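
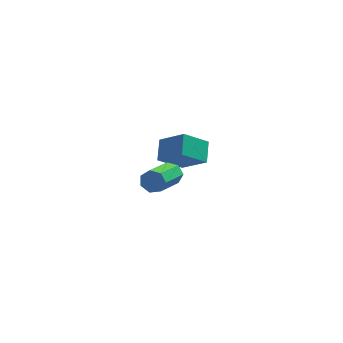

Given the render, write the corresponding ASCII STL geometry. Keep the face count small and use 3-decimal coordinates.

solid 
facet normal 0.305 0.896 -0.324
outer loop
vertex -2.273 -1.178 1.564
vertex -2.644 -1.243 1.034
vertex -2.8 -0.982 1.609
endloop
endfacet
facet normal 0.184 0.279 0.943
outer loop
vertex -2.273 -1.178 1.564
vertex -2.8 -0.982 1.609
vertex -2.905 -3.031 2.235
endloop
endfacet
facet normal 0.184 0.279 0.943
outer loop
vertex -2.905 -3.031 2.235
vertex -2.8 -0.982 1.609
vertex -3.432 -2.835 2.28
endloop
endfacet
facet normal -0.305 -0.895 0.326
outer loop
vertex -2.905 -3.031 2.235
vertex -3.432 -2.835 2.28
vertex -3.276 -3.097 1.706
endloop
endfacet
facet normal 0.305 0.896 -0.324
outer loop
vertex -2.8 -0.982 1.609
vertex -2.644 -1.243 1.034
vertex -3.209 -0.983 1.221
endloop
endfacet
facet normal -0.617 0.445 0.649
outer loop
vertex -2.8 -0.982 1.609
vertex -3.209 -0.983 1.221
vertex -3.432 -2.835 2.28
endloop
endfacet
facet normal -0.616 0.446 0.650
outer loop
vertex -3.432 -2.835 2.28
vertex -3.209 -0.983 1.221
vertex -3.841 -2.836 1.893
endloop
endfacet
facet normal -0.306 -0.895 0.325
outer loop
vertex -3.432 -2.835 2.28
vertex -3.841 -2.836 1.893
vertex -3.276 -3.097 1.706
endloop
endfacet
facet normal 0.305 0.895 -0.325
outer loop
vertex -3.209 -0.983 1.221
vertex -2.644 -1.243 1.034
vertex -3.193 -1.18 0.693
endloop
endfacet
facet normal -0.952 0.277 -0.132
outer loop
vertex -3.209 -0.983 1.221
vertex -3.193 -1.18 0.693
vertex -3.841 -2.836 1.893
endloop
endfacet
facet normal -0.952 0.278 -0.130
outer loop
vertex -3.841 -2.836 1.893
vertex -3.193 -1.18 0.693
vertex -3.826 -3.033 1.364
endloop
endfacet
facet normal -0.306 -0.895 0.325
outer loop
vertex -3.841 -2.836 1.893
vertex -3.826 -3.033 1.364
vertex -3.276 -3.097 1.706
endloop
endfacet
facet normal 0.305 0.895 -0.325
outer loop
vertex -3.193 -1.18 0.693
vertex -2.644 -1.243 1.034
vertex -2.764 -1.425 0.421
endloop
endfacet
facet normal -0.573 -0.099 -0.814
outer loop
vertex -3.193 -1.18 0.693
vertex -2.764 -1.425 0.421
vertex -3.826 -3.033 1.364
endloop
endfacet
facet normal -0.571 -0.101 -0.815
outer loop
vertex -3.826 -3.033 1.364
vertex -2.764 -1.425 0.421
vertex -3.396 -3.278 1.093
endloop
endfacet
facet normal -0.306 -0.895 0.324
outer loop
vertex -3.826 -3.033 1.364
vertex -3.396 -3.278 1.093
vertex -3.276 -3.097 1.706
endloop
endfacet
facet normal 0.305 0.895 -0.325
outer loop
vertex -2.764 -1.425 0.421
vertex -2.644 -1.243 1.034
vertex -2.244 -1.533 0.612
endloop
endfacet
facet normal 0.241 -0.402 -0.883
outer loop
vertex -2.764 -1.425 0.421
vertex -2.244 -1.533 0.612
vertex -3.396 -3.278 1.093
endloop
endfacet
facet normal 0.240 -0.402 -0.884
outer loop
vertex -3.396 -3.278 1.093
vertex -2.244 -1.533 0.612
vertex -2.876 -3.386 1.283
endloop
endfacet
facet normal -0.304 -0.896 0.324
outer loop
vertex -3.396 -3.278 1.093
vertex -2.876 -3.386 1.283
vertex -3.276 -3.097 1.706
endloop
endfacet
facet normal 0.305 0.895 -0.325
outer loop
vertex -2.244 -1.533 0.612
vertex -2.644 -1.243 1.034
vertex -2.025 -1.423 1.12
endloop
endfacet
facet normal 0.870 -0.401 -0.288
outer loop
vertex -2.244 -1.533 0.612
vertex -2.025 -1.423 1.12
vertex -2.876 -3.386 1.283
endloop
endfacet
facet normal 0.870 -0.401 -0.288
outer loop
vertex -2.876 -3.386 1.283
vertex -2.025 -1.423 1.12
vertex -2.657 -3.276 1.792
endloop
endfacet
facet normal -0.304 -0.896 0.324
outer loop
vertex -2.876 -3.386 1.283
vertex -2.657 -3.276 1.792
vertex -3.276 -3.097 1.706
endloop
endfacet
facet normal 0.305 0.896 -0.324
outer loop
vertex -2.025 -1.423 1.12
vertex -2.644 -1.243 1.034
vertex -2.273 -1.178 1.564
endloop
endfacet
facet normal 0.845 -0.098 0.526
outer loop
vertex -2.025 -1.423 1.12
vertex -2.273 -1.178 1.564
vertex -2.657 -3.276 1.792
endloop
endfacet
facet normal 0.845 -0.097 0.527
outer loop
vertex -2.657 -3.276 1.792
vertex -2.273 -1.178 1.564
vertex -2.905 -3.031 2.235
endloop
endfacet
facet normal -0.304 -0.895 0.325
outer loop
vertex -2.657 -3.276 1.792
vertex -2.905 -3.031 2.235
vertex -3.276 -3.097 1.706
endloop
endfacet
facet normal -0.690 -0.433 0.579
outer loop
vertex -2.375 3.073 0.951
vertex -3.627 3.794 -0.001
vertex -2.379 2.026 0.163
endloop
endfacet
facet normal 0.724 -0.417 0.550
outer loop
vertex -1.233 2.746 -0.799
vertex -2.375 3.073 0.951
vertex -2.379 2.026 0.163
endloop
endfacet
facet normal -0.690 -0.433 0.579
outer loop
vertex -2.379 2.026 0.163
vertex -3.627 3.794 -0.001
vertex -3.631 2.747 -0.789
endloop
endfacet
facet normal -0.003 -0.799 -0.601
outer loop
vertex -3.631 2.747 -0.789
vertex -1.233 2.746 -0.799
vertex -2.379 2.026 0.163
endloop
endfacet
facet normal 0.003 0.799 0.601
outer loop
vertex -2.375 3.073 0.951
vertex -2.481 4.514 -0.963
vertex -3.627 3.794 -0.001
endloop
endfacet
facet normal 0.724 -0.417 0.550
outer loop
vertex -1.229 3.793 -0.011
vertex -2.375 3.073 0.951
vertex -1.233 2.746 -0.799
endloop
endfacet
facet normal 0.003 0.799 0.601
outer loop
vertex -1.229 3.793 -0.011
vertex -2.481 4.514 -0.963
vertex -2.375 3.073 0.951
endloop
endfacet
facet normal -0.724 0.417 -0.550
outer loop
vertex -3.627 3.794 -0.001
vertex -2.481 4.514 -0.963
vertex -3.631 2.747 -0.789
endloop
endfacet
facet normal -0.003 -0.799 -0.601
outer loop
vertex -2.485 3.467 -1.751
vertex -1.233 2.746 -0.799
vertex -3.631 2.747 -0.789
endloop
endfacet
facet normal -0.724 0.417 -0.550
outer loop
vertex -3.631 2.747 -0.789
vertex -2.481 4.514 -0.963
vertex -2.485 3.467 -1.751
endloop
endfacet
facet normal 0.690 0.433 -0.579
outer loop
vertex -2.485 3.467 -1.751
vertex -1.229 3.793 -0.011
vertex -1.233 2.746 -0.799
endloop
endfacet
facet normal 0.690 0.433 -0.579
outer loop
vertex -2.481 4.514 -0.963
vertex -1.229 3.793 -0.011
vertex -2.485 3.467 -1.751
endloop
endfacet

endsolid


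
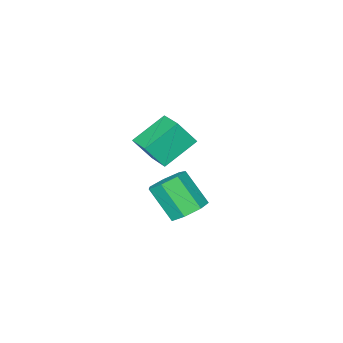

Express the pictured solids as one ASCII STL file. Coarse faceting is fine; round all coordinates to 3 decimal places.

solid 
facet normal -0.132 0.629 -0.766
outer loop
vertex 4.488 2.708 -2.836
vertex 3.773 2.194 -3.135
vertex 3.764 2.912 -2.544
endloop
endfacet
facet normal 0.421 0.735 0.531
outer loop
vertex 4.488 2.708 -2.836
vertex 3.764 2.912 -2.544
vertex 4.742 1.5 -1.366
endloop
endfacet
facet normal 0.421 0.735 0.531
outer loop
vertex 4.742 1.5 -1.366
vertex 3.764 2.912 -2.544
vertex 4.018 1.704 -1.074
endloop
endfacet
facet normal 0.132 -0.629 0.766
outer loop
vertex 4.742 1.5 -1.366
vertex 4.018 1.704 -1.074
vertex 4.027 0.986 -1.665
endloop
endfacet
facet normal -0.133 0.629 -0.766
outer loop
vertex 3.764 2.912 -2.544
vertex 3.773 2.194 -3.135
vertex 3.047 2.575 -2.696
endloop
endfacet
facet normal -0.438 0.656 0.615
outer loop
vertex 3.764 2.912 -2.544
vertex 3.047 2.575 -2.696
vertex 4.018 1.704 -1.074
endloop
endfacet
facet normal -0.438 0.656 0.615
outer loop
vertex 4.018 1.704 -1.074
vertex 3.047 2.575 -2.696
vertex 3.301 1.367 -1.226
endloop
endfacet
facet normal 0.133 -0.629 0.766
outer loop
vertex 4.018 1.704 -1.074
vertex 3.301 1.367 -1.226
vertex 4.027 0.986 -1.665
endloop
endfacet
facet normal -0.132 0.630 -0.765
outer loop
vertex 3.047 2.575 -2.696
vertex 3.773 2.194 -3.135
vertex 2.876 1.952 -3.179
endloop
endfacet
facet normal -0.968 0.083 0.236
outer loop
vertex 3.047 2.575 -2.696
vertex 2.876 1.952 -3.179
vertex 3.301 1.367 -1.226
endloop
endfacet
facet normal -0.968 0.083 0.236
outer loop
vertex 3.301 1.367 -1.226
vertex 2.876 1.952 -3.179
vertex 3.13 0.743 -1.709
endloop
endfacet
facet normal 0.133 -0.629 0.766
outer loop
vertex 3.301 1.367 -1.226
vertex 3.13 0.743 -1.709
vertex 4.027 0.986 -1.665
endloop
endfacet
facet normal -0.132 0.630 -0.766
outer loop
vertex 2.876 1.952 -3.179
vertex 3.773 2.194 -3.135
vertex 3.381 1.511 -3.629
endloop
endfacet
facet normal -0.769 -0.553 -0.322
outer loop
vertex 2.876 1.952 -3.179
vertex 3.381 1.511 -3.629
vertex 3.13 0.743 -1.709
endloop
endfacet
facet normal -0.769 -0.553 -0.322
outer loop
vertex 3.13 0.743 -1.709
vertex 3.381 1.511 -3.629
vertex 3.635 0.302 -2.159
endloop
endfacet
facet normal 0.133 -0.629 0.766
outer loop
vertex 3.13 0.743 -1.709
vertex 3.635 0.302 -2.159
vertex 4.027 0.986 -1.665
endloop
endfacet
facet normal -0.132 0.630 -0.766
outer loop
vertex 3.381 1.511 -3.629
vertex 3.773 2.194 -3.135
vertex 4.181 1.584 -3.707
endloop
endfacet
facet normal 0.008 -0.772 -0.636
outer loop
vertex 3.381 1.511 -3.629
vertex 4.181 1.584 -3.707
vertex 3.635 0.302 -2.159
endloop
endfacet
facet normal 0.009 -0.772 -0.636
outer loop
vertex 3.635 0.302 -2.159
vertex 4.181 1.584 -3.707
vertex 4.435 0.376 -2.237
endloop
endfacet
facet normal 0.133 -0.629 0.766
outer loop
vertex 3.635 0.302 -2.159
vertex 4.435 0.376 -2.237
vertex 4.027 0.986 -1.665
endloop
endfacet
facet normal -0.132 0.629 -0.766
outer loop
vertex 4.181 1.584 -3.707
vertex 3.773 2.194 -3.135
vertex 4.674 2.117 -3.354
endloop
endfacet
facet normal 0.781 -0.410 -0.472
outer loop
vertex 4.181 1.584 -3.707
vertex 4.674 2.117 -3.354
vertex 4.435 0.376 -2.237
endloop
endfacet
facet normal 0.781 -0.410 -0.472
outer loop
vertex 4.435 0.376 -2.237
vertex 4.674 2.117 -3.354
vertex 4.928 0.909 -1.884
endloop
endfacet
facet normal 0.132 -0.629 0.766
outer loop
vertex 4.435 0.376 -2.237
vertex 4.928 0.909 -1.884
vertex 4.027 0.986 -1.665
endloop
endfacet
facet normal -0.132 0.629 -0.766
outer loop
vertex 4.674 2.117 -3.354
vertex 3.773 2.194 -3.135
vertex 4.488 2.708 -2.836
endloop
endfacet
facet normal 0.964 0.261 0.048
outer loop
vertex 4.674 2.117 -3.354
vertex 4.488 2.708 -2.836
vertex 4.928 0.909 -1.884
endloop
endfacet
facet normal 0.964 0.261 0.048
outer loop
vertex 4.928 0.909 -1.884
vertex 4.488 2.708 -2.836
vertex 4.742 1.5 -1.366
endloop
endfacet
facet normal 0.132 -0.629 0.766
outer loop
vertex 4.928 0.909 -1.884
vertex 4.742 1.5 -1.366
vertex 4.027 0.986 -1.665
endloop
endfacet
facet normal -0.473 0.345 -0.811
outer loop
vertex -0.838 -3.642 -3.058
vertex -0.39 -2.172 -2.693
vertex 0.856 -3.887 -4.151
endloop
endfacet
facet normal -0.284 -0.931 -0.231
outer loop
vertex 1.57 -4.408 -2.927
vertex -0.838 -3.642 -3.058
vertex 0.856 -3.887 -4.151
endloop
endfacet
facet normal -0.473 0.346 -0.811
outer loop
vertex 0.856 -3.887 -4.151
vertex -0.39 -2.172 -2.693
vertex 1.304 -2.416 -3.785
endloop
endfacet
facet normal 0.834 -0.120 -0.538
outer loop
vertex 1.304 -2.416 -3.785
vertex 1.57 -4.408 -2.927
vertex 0.856 -3.887 -4.151
endloop
endfacet
facet normal -0.834 0.121 0.538
outer loop
vertex -0.838 -3.642 -3.058
vertex 0.324 -2.693 -1.469
vertex -0.39 -2.172 -2.693
endloop
endfacet
facet normal -0.283 -0.931 -0.232
outer loop
vertex -0.124 -4.164 -1.835
vertex -0.838 -3.642 -3.058
vertex 1.57 -4.408 -2.927
endloop
endfacet
facet normal -0.834 0.120 0.538
outer loop
vertex -0.124 -4.164 -1.835
vertex 0.324 -2.693 -1.469
vertex -0.838 -3.642 -3.058
endloop
endfacet
facet normal 0.283 0.931 0.231
outer loop
vertex -0.39 -2.172 -2.693
vertex 0.324 -2.693 -1.469
vertex 1.304 -2.416 -3.785
endloop
endfacet
facet normal 0.834 -0.121 -0.538
outer loop
vertex 2.018 -2.938 -2.562
vertex 1.57 -4.408 -2.927
vertex 1.304 -2.416 -3.785
endloop
endfacet
facet normal 0.284 0.931 0.231
outer loop
vertex 1.304 -2.416 -3.785
vertex 0.324 -2.693 -1.469
vertex 2.018 -2.938 -2.562
endloop
endfacet
facet normal 0.473 -0.345 0.811
outer loop
vertex 2.018 -2.938 -2.562
vertex -0.124 -4.164 -1.835
vertex 1.57 -4.408 -2.927
endloop
endfacet
facet normal 0.473 -0.346 0.810
outer loop
vertex 0.324 -2.693 -1.469
vertex -0.124 -4.164 -1.835
vertex 2.018 -2.938 -2.562
endloop
endfacet

endsolid


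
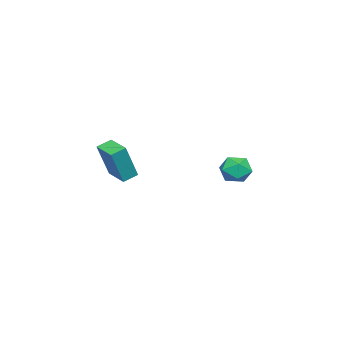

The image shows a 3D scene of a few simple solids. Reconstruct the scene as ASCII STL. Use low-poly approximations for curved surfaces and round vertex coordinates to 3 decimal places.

solid 
facet normal -0.515 0.820 0.251
outer loop
vertex 1.321 4.229 -1.877
vertex 0.555 3.796 -2.036
vertex 0.92 3.776 -1.22
endloop
endfacet
facet normal 0.103 0.788 0.607
outer loop
vertex 1.321 4.229 -1.877
vertex 0.92 3.776 -1.22
vertex 1.807 3.733 -1.315
endloop
endfacet
facet normal 0.632 0.765 0.128
outer loop
vertex 1.321 4.229 -1.877
vertex 1.807 3.733 -1.315
vertex 1.992 3.727 -2.189
endloop
endfacet
facet normal 0.341 0.781 -0.523
outer loop
vertex 1.321 4.229 -1.877
vertex 1.992 3.727 -2.189
vertex 1.218 3.766 -2.635
endloop
endfacet
facet normal -0.368 0.815 -0.448
outer loop
vertex 1.321 4.229 -1.877
vertex 1.218 3.766 -2.635
vertex 0.555 3.796 -2.036
endloop
endfacet
facet normal 0.113 0.180 0.977
outer loop
vertex 1.807 3.733 -1.315
vertex 0.92 3.776 -1.22
vertex 1.342 2.994 -1.125
endloop
endfacet
facet normal -0.886 0.230 0.402
outer loop
vertex 0.92 3.776 -1.22
vertex 0.555 3.796 -2.036
vertex 0.568 3.033 -1.571
endloop
endfacet
facet normal -0.648 0.221 -0.729
outer loop
vertex 0.555 3.796 -2.036
vertex 1.218 3.766 -2.635
vertex 0.753 3.027 -2.445
endloop
endfacet
facet normal 0.499 0.166 -0.851
outer loop
vertex 1.218 3.766 -2.635
vertex 1.992 3.727 -2.189
vertex 1.64 2.984 -2.54
endloop
endfacet
facet normal 0.969 0.141 0.204
outer loop
vertex 1.992 3.727 -2.189
vertex 1.807 3.733 -1.315
vertex 2.005 2.964 -1.724
endloop
endfacet
facet normal -0.341 -0.781 0.523
outer loop
vertex 1.239 2.531 -1.883
vertex 1.342 2.994 -1.125
vertex 0.568 3.033 -1.571
endloop
endfacet
facet normal -0.632 -0.765 -0.128
outer loop
vertex 1.239 2.531 -1.883
vertex 0.568 3.033 -1.571
vertex 0.753 3.027 -2.445
endloop
endfacet
facet normal -0.103 -0.788 -0.607
outer loop
vertex 1.239 2.531 -1.883
vertex 0.753 3.027 -2.445
vertex 1.64 2.984 -2.54
endloop
endfacet
facet normal 0.515 -0.820 -0.251
outer loop
vertex 1.239 2.531 -1.883
vertex 1.64 2.984 -2.54
vertex 2.005 2.964 -1.724
endloop
endfacet
facet normal 0.368 -0.815 0.448
outer loop
vertex 1.239 2.531 -1.883
vertex 2.005 2.964 -1.724
vertex 1.342 2.994 -1.125
endloop
endfacet
facet normal -0.499 -0.166 0.851
outer loop
vertex 0.568 3.033 -1.571
vertex 1.342 2.994 -1.125
vertex 0.92 3.776 -1.22
endloop
endfacet
facet normal -0.969 -0.141 -0.204
outer loop
vertex 0.753 3.027 -2.445
vertex 0.568 3.033 -1.571
vertex 0.555 3.796 -2.036
endloop
endfacet
facet normal -0.113 -0.180 -0.977
outer loop
vertex 1.64 2.984 -2.54
vertex 0.753 3.027 -2.445
vertex 1.218 3.766 -2.635
endloop
endfacet
facet normal 0.886 -0.230 -0.402
outer loop
vertex 2.005 2.964 -1.724
vertex 1.64 2.984 -2.54
vertex 1.992 3.727 -2.189
endloop
endfacet
facet normal 0.648 -0.221 0.729
outer loop
vertex 1.342 2.994 -1.125
vertex 2.005 2.964 -1.724
vertex 1.807 3.733 -1.315
endloop
endfacet
facet normal -0.572 -0.812 0.116
outer loop
vertex 1.252 -3.826 -1.337
vertex 0.615 -3.331 -1.01
vertex 0.441 -3.542 -3.351
endloop
endfacet
facet normal 0.732 -0.569 -0.375
outer loop
vertex 1.225 -2.429 -3.51
vertex 1.252 -3.826 -1.337
vertex 0.441 -3.542 -3.351
endloop
endfacet
facet normal -0.572 -0.812 0.116
outer loop
vertex 0.441 -3.542 -3.351
vertex 0.615 -3.331 -1.01
vertex -0.196 -3.047 -3.025
endloop
endfacet
facet normal -0.370 0.129 -0.920
outer loop
vertex -0.196 -3.047 -3.025
vertex 1.225 -2.429 -3.51
vertex 0.441 -3.542 -3.351
endloop
endfacet
facet normal 0.371 -0.130 0.919
outer loop
vertex 1.252 -3.826 -1.337
vertex 1.399 -2.218 -1.169
vertex 0.615 -3.331 -1.01
endloop
endfacet
facet normal 0.732 -0.569 -0.375
outer loop
vertex 2.036 -2.713 -1.495
vertex 1.252 -3.826 -1.337
vertex 1.225 -2.429 -3.51
endloop
endfacet
facet normal 0.370 -0.130 0.920
outer loop
vertex 2.036 -2.713 -1.495
vertex 1.399 -2.218 -1.169
vertex 1.252 -3.826 -1.337
endloop
endfacet
facet normal -0.732 0.569 0.375
outer loop
vertex 0.615 -3.331 -1.01
vertex 1.399 -2.218 -1.169
vertex -0.196 -3.047 -3.025
endloop
endfacet
facet normal -0.371 0.131 -0.920
outer loop
vertex 0.588 -1.934 -3.183
vertex 1.225 -2.429 -3.51
vertex -0.196 -3.047 -3.025
endloop
endfacet
facet normal -0.732 0.569 0.375
outer loop
vertex -0.196 -3.047 -3.025
vertex 1.399 -2.218 -1.169
vertex 0.588 -1.934 -3.183
endloop
endfacet
facet normal 0.572 0.812 -0.116
outer loop
vertex 0.588 -1.934 -3.183
vertex 2.036 -2.713 -1.495
vertex 1.225 -2.429 -3.51
endloop
endfacet
facet normal 0.572 0.812 -0.116
outer loop
vertex 1.399 -2.218 -1.169
vertex 2.036 -2.713 -1.495
vertex 0.588 -1.934 -3.183
endloop
endfacet

endsolid


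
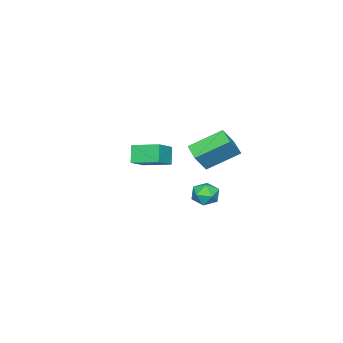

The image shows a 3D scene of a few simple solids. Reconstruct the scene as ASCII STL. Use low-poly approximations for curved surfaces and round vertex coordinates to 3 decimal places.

solid 
facet normal -0.595 0.091 -0.798
outer loop
vertex -1.696 1.43 2.641
vertex -1.12 2.199 2.299
vertex -0.552 0.13 1.64
endloop
endfacet
facet normal -0.564 -0.755 0.336
outer loop
vertex 0.3 0.001 2.781
vertex -1.696 1.43 2.641
vertex -0.552 0.13 1.64
endloop
endfacet
facet normal -0.596 0.091 -0.798
outer loop
vertex -0.552 0.13 1.64
vertex -1.12 2.199 2.299
vertex 0.023 0.899 1.298
endloop
endfacet
facet normal 0.572 -0.650 -0.500
outer loop
vertex 0.023 0.899 1.298
vertex 0.3 0.001 2.781
vertex -0.552 0.13 1.64
endloop
endfacet
facet normal -0.571 0.651 0.500
outer loop
vertex -1.696 1.43 2.641
vertex -0.268 2.07 3.44
vertex -1.12 2.199 2.299
endloop
endfacet
facet normal -0.564 -0.754 0.336
outer loop
vertex -0.843 1.301 3.782
vertex -1.696 1.43 2.641
vertex 0.3 0.001 2.781
endloop
endfacet
facet normal -0.572 0.650 0.501
outer loop
vertex -0.843 1.301 3.782
vertex -0.268 2.07 3.44
vertex -1.696 1.43 2.641
endloop
endfacet
facet normal 0.564 0.754 -0.336
outer loop
vertex -1.12 2.199 2.299
vertex -0.268 2.07 3.44
vertex 0.023 0.899 1.298
endloop
endfacet
facet normal 0.571 -0.650 -0.501
outer loop
vertex 0.876 0.77 2.439
vertex 0.3 0.001 2.781
vertex 0.023 0.899 1.298
endloop
endfacet
facet normal 0.564 0.755 -0.336
outer loop
vertex 0.023 0.899 1.298
vertex -0.268 2.07 3.44
vertex 0.876 0.77 2.439
endloop
endfacet
facet normal 0.595 -0.091 0.798
outer loop
vertex 0.876 0.77 2.439
vertex -0.843 1.301 3.782
vertex 0.3 0.001 2.781
endloop
endfacet
facet normal 0.596 -0.090 0.798
outer loop
vertex -0.268 2.07 3.44
vertex -0.843 1.301 3.782
vertex 0.876 0.77 2.439
endloop
endfacet
facet normal -0.467 0.234 0.853
outer loop
vertex 3.481 3.768 2.399
vertex 3.357 3.043 2.53
vertex 3.981 3.367 2.783
endloop
endfacet
facet normal 0.038 0.715 0.698
outer loop
vertex 3.481 3.768 2.399
vertex 3.981 3.367 2.783
vertex 4.211 3.856 2.269
endloop
endfacet
facet normal -0.109 0.992 0.057
outer loop
vertex 3.481 3.768 2.399
vertex 4.211 3.856 2.269
vertex 3.73 3.836 1.699
endloop
endfacet
facet normal -0.707 0.683 -0.185
outer loop
vertex 3.481 3.768 2.399
vertex 3.73 3.836 1.699
vertex 3.202 3.333 1.86
endloop
endfacet
facet normal -0.927 0.214 0.307
outer loop
vertex 3.481 3.768 2.399
vertex 3.202 3.333 1.86
vertex 3.357 3.043 2.53
endloop
endfacet
facet normal 0.661 0.373 0.651
outer loop
vertex 4.211 3.856 2.269
vertex 3.981 3.367 2.783
vertex 4.538 3.187 2.32
endloop
endfacet
facet normal -0.155 -0.405 0.901
outer loop
vertex 3.981 3.367 2.783
vertex 3.357 3.043 2.53
vertex 4.01 2.684 2.481
endloop
endfacet
facet normal -0.899 -0.438 0.018
outer loop
vertex 3.357 3.043 2.53
vertex 3.202 3.333 1.86
vertex 3.529 2.664 1.911
endloop
endfacet
facet normal -0.542 0.320 -0.777
outer loop
vertex 3.202 3.333 1.86
vertex 3.73 3.836 1.699
vertex 3.759 3.153 1.397
endloop
endfacet
facet normal 0.422 0.821 -0.385
outer loop
vertex 3.73 3.836 1.699
vertex 4.211 3.856 2.269
vertex 4.383 3.477 1.65
endloop
endfacet
facet normal 0.707 -0.683 0.185
outer loop
vertex 4.259 2.752 1.781
vertex 4.538 3.187 2.32
vertex 4.01 2.684 2.481
endloop
endfacet
facet normal 0.109 -0.992 -0.057
outer loop
vertex 4.259 2.752 1.781
vertex 4.01 2.684 2.481
vertex 3.529 2.664 1.911
endloop
endfacet
facet normal -0.038 -0.715 -0.698
outer loop
vertex 4.259 2.752 1.781
vertex 3.529 2.664 1.911
vertex 3.759 3.153 1.397
endloop
endfacet
facet normal 0.467 -0.234 -0.853
outer loop
vertex 4.259 2.752 1.781
vertex 3.759 3.153 1.397
vertex 4.383 3.477 1.65
endloop
endfacet
facet normal 0.927 -0.214 -0.307
outer loop
vertex 4.259 2.752 1.781
vertex 4.383 3.477 1.65
vertex 4.538 3.187 2.32
endloop
endfacet
facet normal 0.542 -0.320 0.777
outer loop
vertex 4.01 2.684 2.481
vertex 4.538 3.187 2.32
vertex 3.981 3.367 2.783
endloop
endfacet
facet normal -0.422 -0.821 0.385
outer loop
vertex 3.529 2.664 1.911
vertex 4.01 2.684 2.481
vertex 3.357 3.043 2.53
endloop
endfacet
facet normal -0.661 -0.373 -0.651
outer loop
vertex 3.759 3.153 1.397
vertex 3.529 2.664 1.911
vertex 3.202 3.333 1.86
endloop
endfacet
facet normal 0.155 0.405 -0.901
outer loop
vertex 4.383 3.477 1.65
vertex 3.759 3.153 1.397
vertex 3.73 3.836 1.699
endloop
endfacet
facet normal 0.899 0.438 -0.018
outer loop
vertex 4.538 3.187 2.32
vertex 4.383 3.477 1.65
vertex 4.211 3.856 2.269
endloop
endfacet
facet normal -0.487 -0.285 0.825
outer loop
vertex -1.108 -4.305 1.027
vertex -1.369 -2.771 1.403
vertex -2.326 -4.334 0.298
endloop
endfacet
facet normal 0.163 -0.958 -0.235
outer loop
vertex -1.771 -4.009 -0.643
vertex -1.108 -4.305 1.027
vertex -2.326 -4.334 0.298
endloop
endfacet
facet normal -0.487 -0.286 0.826
outer loop
vertex -2.326 -4.334 0.298
vertex -1.369 -2.771 1.403
vertex -2.588 -2.801 0.674
endloop
endfacet
facet normal -0.858 -0.021 -0.513
outer loop
vertex -2.588 -2.801 0.674
vertex -1.771 -4.009 -0.643
vertex -2.326 -4.334 0.298
endloop
endfacet
facet normal 0.858 0.020 0.513
outer loop
vertex -1.108 -4.305 1.027
vertex -0.814 -2.446 0.462
vertex -1.369 -2.771 1.403
endloop
endfacet
facet normal 0.164 -0.958 -0.235
outer loop
vertex -0.552 -3.979 0.086
vertex -1.108 -4.305 1.027
vertex -1.771 -4.009 -0.643
endloop
endfacet
facet normal 0.858 0.021 0.514
outer loop
vertex -0.552 -3.979 0.086
vertex -0.814 -2.446 0.462
vertex -1.108 -4.305 1.027
endloop
endfacet
facet normal -0.164 0.958 0.234
outer loop
vertex -1.369 -2.771 1.403
vertex -0.814 -2.446 0.462
vertex -2.588 -2.801 0.674
endloop
endfacet
facet normal -0.858 -0.020 -0.514
outer loop
vertex -2.032 -2.475 -0.267
vertex -1.771 -4.009 -0.643
vertex -2.588 -2.801 0.674
endloop
endfacet
facet normal -0.164 0.958 0.235
outer loop
vertex -2.588 -2.801 0.674
vertex -0.814 -2.446 0.462
vertex -2.032 -2.475 -0.267
endloop
endfacet
facet normal 0.487 0.285 -0.826
outer loop
vertex -2.032 -2.475 -0.267
vertex -0.552 -3.979 0.086
vertex -1.771 -4.009 -0.643
endloop
endfacet
facet normal 0.487 0.286 -0.825
outer loop
vertex -0.814 -2.446 0.462
vertex -0.552 -3.979 0.086
vertex -2.032 -2.475 -0.267
endloop
endfacet

endsolid


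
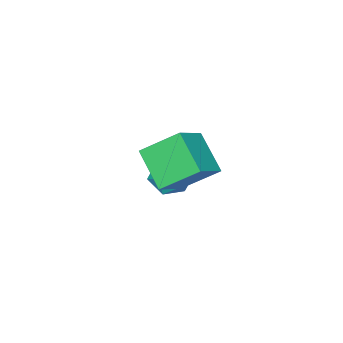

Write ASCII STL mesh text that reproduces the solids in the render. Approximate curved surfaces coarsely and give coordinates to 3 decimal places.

solid 
facet normal -0.586 0.402 0.704
outer loop
vertex -4.64 -0.484 -3.089
vertex -4.671 -1.426 -2.576
vertex -3.903 -0.714 -2.344
endloop
endfacet
facet normal -0.151 0.893 0.425
outer loop
vertex -4.64 -0.484 -3.089
vertex -3.903 -0.714 -2.344
vertex -3.612 -0.231 -3.256
endloop
endfacet
facet normal -0.272 0.921 -0.278
outer loop
vertex -4.64 -0.484 -3.089
vertex -3.612 -0.231 -3.256
vertex -4.199 -0.645 -4.053
endloop
endfacet
facet normal -0.783 0.447 -0.433
outer loop
vertex -4.64 -0.484 -3.089
vertex -4.199 -0.645 -4.053
vertex -4.853 -1.383 -3.632
endloop
endfacet
facet normal -0.977 0.127 0.173
outer loop
vertex -4.64 -0.484 -3.089
vertex -4.853 -1.383 -3.632
vertex -4.671 -1.426 -2.576
endloop
endfacet
facet normal 0.522 0.673 0.523
outer loop
vertex -3.612 -0.231 -3.256
vertex -3.903 -0.714 -2.344
vertex -3.007 -1.017 -2.848
endloop
endfacet
facet normal -0.183 -0.120 0.976
outer loop
vertex -3.903 -0.714 -2.344
vertex -4.671 -1.426 -2.576
vertex -3.661 -1.755 -2.427
endloop
endfacet
facet normal -0.815 -0.567 0.117
outer loop
vertex -4.671 -1.426 -2.576
vertex -4.853 -1.383 -3.632
vertex -4.248 -2.169 -3.224
endloop
endfacet
facet normal -0.502 -0.048 -0.864
outer loop
vertex -4.853 -1.383 -3.632
vertex -4.199 -0.645 -4.053
vertex -3.957 -1.686 -4.136
endloop
endfacet
facet normal 0.325 0.720 -0.613
outer loop
vertex -4.199 -0.645 -4.053
vertex -3.612 -0.231 -3.256
vertex -3.189 -0.974 -3.904
endloop
endfacet
facet normal 0.783 -0.447 0.433
outer loop
vertex -3.22 -1.916 -3.391
vertex -3.007 -1.017 -2.848
vertex -3.661 -1.755 -2.427
endloop
endfacet
facet normal 0.272 -0.921 0.278
outer loop
vertex -3.22 -1.916 -3.391
vertex -3.661 -1.755 -2.427
vertex -4.248 -2.169 -3.224
endloop
endfacet
facet normal 0.151 -0.893 -0.425
outer loop
vertex -3.22 -1.916 -3.391
vertex -4.248 -2.169 -3.224
vertex -3.957 -1.686 -4.136
endloop
endfacet
facet normal 0.586 -0.402 -0.704
outer loop
vertex -3.22 -1.916 -3.391
vertex -3.957 -1.686 -4.136
vertex -3.189 -0.974 -3.904
endloop
endfacet
facet normal 0.977 -0.127 -0.173
outer loop
vertex -3.22 -1.916 -3.391
vertex -3.189 -0.974 -3.904
vertex -3.007 -1.017 -2.848
endloop
endfacet
facet normal 0.502 0.048 0.864
outer loop
vertex -3.661 -1.755 -2.427
vertex -3.007 -1.017 -2.848
vertex -3.903 -0.714 -2.344
endloop
endfacet
facet normal -0.325 -0.720 0.613
outer loop
vertex -4.248 -2.169 -3.224
vertex -3.661 -1.755 -2.427
vertex -4.671 -1.426 -2.576
endloop
endfacet
facet normal -0.522 -0.673 -0.523
outer loop
vertex -3.957 -1.686 -4.136
vertex -4.248 -2.169 -3.224
vertex -4.853 -1.383 -3.632
endloop
endfacet
facet normal 0.183 0.120 -0.976
outer loop
vertex -3.189 -0.974 -3.904
vertex -3.957 -1.686 -4.136
vertex -4.199 -0.645 -4.053
endloop
endfacet
facet normal 0.815 0.567 -0.117
outer loop
vertex -3.007 -1.017 -2.848
vertex -3.189 -0.974 -3.904
vertex -3.612 -0.231 -3.256
endloop
endfacet
facet normal -0.462 0.657 0.595
outer loop
vertex -0.596 2.407 2.675
vertex -0.13 3.924 1.361
vertex -2.139 2.118 1.795
endloop
endfacet
facet normal -0.226 -0.736 0.638
outer loop
vertex -1.21 0.796 0.599
vertex -0.596 2.407 2.675
vertex -2.139 2.118 1.795
endloop
endfacet
facet normal -0.463 0.658 0.594
outer loop
vertex -2.139 2.118 1.795
vertex -0.13 3.924 1.361
vertex -1.674 3.634 0.48
endloop
endfacet
facet normal -0.858 -0.161 -0.489
outer loop
vertex -1.674 3.634 0.48
vertex -1.21 0.796 0.599
vertex -2.139 2.118 1.795
endloop
endfacet
facet normal 0.857 0.160 0.489
outer loop
vertex -0.596 2.407 2.675
vertex 0.799 2.602 0.165
vertex -0.13 3.924 1.361
endloop
endfacet
facet normal -0.226 -0.736 0.638
outer loop
vertex 0.334 1.086 1.48
vertex -0.596 2.407 2.675
vertex -1.21 0.796 0.599
endloop
endfacet
facet normal 0.857 0.161 0.489
outer loop
vertex 0.334 1.086 1.48
vertex 0.799 2.602 0.165
vertex -0.596 2.407 2.675
endloop
endfacet
facet normal 0.226 0.736 -0.638
outer loop
vertex -0.13 3.924 1.361
vertex 0.799 2.602 0.165
vertex -1.674 3.634 0.48
endloop
endfacet
facet normal -0.857 -0.161 -0.489
outer loop
vertex -0.744 2.313 -0.715
vertex -1.21 0.796 0.599
vertex -1.674 3.634 0.48
endloop
endfacet
facet normal 0.226 0.736 -0.638
outer loop
vertex -1.674 3.634 0.48
vertex 0.799 2.602 0.165
vertex -0.744 2.313 -0.715
endloop
endfacet
facet normal 0.463 -0.657 -0.595
outer loop
vertex -0.744 2.313 -0.715
vertex 0.334 1.086 1.48
vertex -1.21 0.796 0.599
endloop
endfacet
facet normal 0.462 -0.658 -0.595
outer loop
vertex 0.799 2.602 0.165
vertex 0.334 1.086 1.48
vertex -0.744 2.313 -0.715
endloop
endfacet

endsolid


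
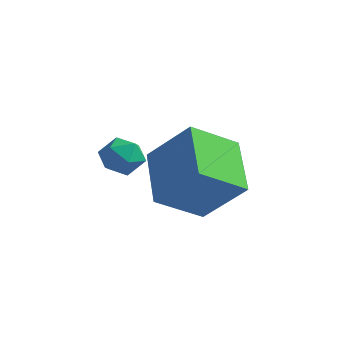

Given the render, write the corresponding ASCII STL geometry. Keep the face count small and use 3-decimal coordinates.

solid 
facet normal -0.473 -0.846 0.245
outer loop
vertex -3.605 0.361 0.176
vertex -3.047 -0.042 -0.138
vertex -3.01 0.149 0.593
endloop
endfacet
facet normal -0.618 -0.328 0.715
outer loop
vertex -3.605 0.361 0.176
vertex -3.01 0.149 0.593
vertex -3.295 0.847 0.667
endloop
endfacet
facet normal -0.908 0.218 0.358
outer loop
vertex -3.605 0.361 0.176
vertex -3.295 0.847 0.667
vertex -3.508 1.086 -0.019
endloop
endfacet
facet normal -0.943 0.037 -0.332
outer loop
vertex -3.605 0.361 0.176
vertex -3.508 1.086 -0.019
vertex -3.354 0.537 -0.517
endloop
endfacet
facet normal -0.674 -0.620 -0.402
outer loop
vertex -3.605 0.361 0.176
vertex -3.354 0.537 -0.517
vertex -3.047 -0.042 -0.138
endloop
endfacet
facet normal -0.001 -0.106 0.994
outer loop
vertex -3.295 0.847 0.667
vertex -3.01 0.149 0.593
vertex -2.546 0.743 0.657
endloop
endfacet
facet normal 0.234 -0.944 0.235
outer loop
vertex -3.01 0.149 0.593
vertex -3.047 -0.042 -0.138
vertex -2.392 0.194 0.159
endloop
endfacet
facet normal -0.091 -0.579 -0.810
outer loop
vertex -3.047 -0.042 -0.138
vertex -3.354 0.537 -0.517
vertex -2.605 0.433 -0.527
endloop
endfacet
facet normal -0.526 0.486 -0.698
outer loop
vertex -3.354 0.537 -0.517
vertex -3.508 1.086 -0.019
vertex -2.89 1.131 -0.453
endloop
endfacet
facet normal -0.469 0.778 0.417
outer loop
vertex -3.508 1.086 -0.019
vertex -3.295 0.847 0.667
vertex -2.853 1.322 0.278
endloop
endfacet
facet normal 0.943 -0.037 0.332
outer loop
vertex -2.295 0.919 -0.036
vertex -2.546 0.743 0.657
vertex -2.392 0.194 0.159
endloop
endfacet
facet normal 0.908 -0.218 -0.358
outer loop
vertex -2.295 0.919 -0.036
vertex -2.392 0.194 0.159
vertex -2.605 0.433 -0.527
endloop
endfacet
facet normal 0.618 0.328 -0.715
outer loop
vertex -2.295 0.919 -0.036
vertex -2.605 0.433 -0.527
vertex -2.89 1.131 -0.453
endloop
endfacet
facet normal 0.473 0.846 -0.245
outer loop
vertex -2.295 0.919 -0.036
vertex -2.89 1.131 -0.453
vertex -2.853 1.322 0.278
endloop
endfacet
facet normal 0.674 0.620 0.402
outer loop
vertex -2.295 0.919 -0.036
vertex -2.853 1.322 0.278
vertex -2.546 0.743 0.657
endloop
endfacet
facet normal 0.526 -0.486 0.698
outer loop
vertex -2.392 0.194 0.159
vertex -2.546 0.743 0.657
vertex -3.01 0.149 0.593
endloop
endfacet
facet normal 0.469 -0.778 -0.417
outer loop
vertex -2.605 0.433 -0.527
vertex -2.392 0.194 0.159
vertex -3.047 -0.042 -0.138
endloop
endfacet
facet normal 0.001 0.106 -0.994
outer loop
vertex -2.89 1.131 -0.453
vertex -2.605 0.433 -0.527
vertex -3.354 0.537 -0.517
endloop
endfacet
facet normal -0.234 0.944 -0.235
outer loop
vertex -2.853 1.322 0.278
vertex -2.89 1.131 -0.453
vertex -3.508 1.086 -0.019
endloop
endfacet
facet normal 0.091 0.579 0.810
outer loop
vertex -2.546 0.743 0.657
vertex -2.853 1.322 0.278
vertex -3.295 0.847 0.667
endloop
endfacet
facet normal -0.690 -0.118 -0.714
outer loop
vertex -0.953 -0.584 -0.683
vertex -2.186 0.802 0.28
vertex -0.199 0.747 -1.632
endloop
endfacet
facet normal 0.590 -0.663 -0.461
outer loop
vertex 1.146 0.978 -0.24
vertex -0.953 -0.584 -0.683
vertex -0.199 0.747 -1.632
endloop
endfacet
facet normal -0.690 -0.119 -0.714
outer loop
vertex -0.199 0.747 -1.632
vertex -2.186 0.802 0.28
vertex -1.433 2.133 -0.669
endloop
endfacet
facet normal 0.419 0.739 -0.527
outer loop
vertex -1.433 2.133 -0.669
vertex 1.146 0.978 -0.24
vertex -0.199 0.747 -1.632
endloop
endfacet
facet normal -0.419 -0.739 0.527
outer loop
vertex -0.953 -0.584 -0.683
vertex -0.841 1.033 1.672
vertex -2.186 0.802 0.28
endloop
endfacet
facet normal 0.590 -0.663 -0.461
outer loop
vertex 0.393 -0.353 0.709
vertex -0.953 -0.584 -0.683
vertex 1.146 0.978 -0.24
endloop
endfacet
facet normal -0.419 -0.739 0.527
outer loop
vertex 0.393 -0.353 0.709
vertex -0.841 1.033 1.672
vertex -0.953 -0.584 -0.683
endloop
endfacet
facet normal -0.591 0.663 0.461
outer loop
vertex -2.186 0.802 0.28
vertex -0.841 1.033 1.672
vertex -1.433 2.133 -0.669
endloop
endfacet
facet normal 0.419 0.739 -0.528
outer loop
vertex -0.087 2.364 0.723
vertex 1.146 0.978 -0.24
vertex -1.433 2.133 -0.669
endloop
endfacet
facet normal -0.590 0.663 0.461
outer loop
vertex -1.433 2.133 -0.669
vertex -0.841 1.033 1.672
vertex -0.087 2.364 0.723
endloop
endfacet
facet normal 0.690 0.118 0.714
outer loop
vertex -0.087 2.364 0.723
vertex 0.393 -0.353 0.709
vertex 1.146 0.978 -0.24
endloop
endfacet
facet normal 0.690 0.118 0.714
outer loop
vertex -0.841 1.033 1.672
vertex 0.393 -0.353 0.709
vertex -0.087 2.364 0.723
endloop
endfacet

endsolid


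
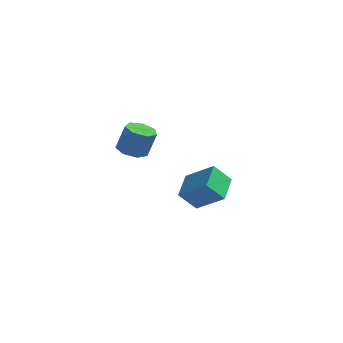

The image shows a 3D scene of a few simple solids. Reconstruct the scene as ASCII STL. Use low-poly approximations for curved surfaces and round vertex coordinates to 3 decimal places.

solid 
facet normal -0.280 -0.136 -0.950
outer loop
vertex -1.72 -2.49 1.46
vertex -2.165 -1.965 1.516
vertex -1.504 -1.95 1.319
endloop
endfacet
facet normal 0.890 -0.409 -0.203
outer loop
vertex -1.72 -2.49 1.46
vertex -1.504 -1.95 1.319
vertex -1.37 -2.319 2.648
endloop
endfacet
facet normal 0.890 -0.409 -0.203
outer loop
vertex -1.37 -2.319 2.648
vertex -1.504 -1.95 1.319
vertex -1.154 -1.779 2.507
endloop
endfacet
facet normal 0.280 0.136 0.950
outer loop
vertex -1.37 -2.319 2.648
vertex -1.154 -1.779 2.507
vertex -1.815 -1.795 2.704
endloop
endfacet
facet normal -0.280 -0.137 -0.950
outer loop
vertex -1.504 -1.95 1.319
vertex -2.165 -1.965 1.516
vertex -1.786 -1.421 1.326
endloop
endfacet
facet normal 0.837 0.450 -0.311
outer loop
vertex -1.504 -1.95 1.319
vertex -1.786 -1.421 1.326
vertex -1.154 -1.779 2.507
endloop
endfacet
facet normal 0.837 0.450 -0.311
outer loop
vertex -1.154 -1.779 2.507
vertex -1.786 -1.421 1.326
vertex -1.436 -1.25 2.514
endloop
endfacet
facet normal 0.280 0.137 0.950
outer loop
vertex -1.154 -1.779 2.507
vertex -1.436 -1.25 2.514
vertex -1.815 -1.795 2.704
endloop
endfacet
facet normal -0.280 -0.137 -0.950
outer loop
vertex -1.786 -1.421 1.326
vertex -2.165 -1.965 1.516
vertex -2.353 -1.303 1.476
endloop
endfacet
facet normal 0.153 0.971 -0.185
outer loop
vertex -1.786 -1.421 1.326
vertex -2.353 -1.303 1.476
vertex -1.436 -1.25 2.514
endloop
endfacet
facet normal 0.153 0.971 -0.185
outer loop
vertex -1.436 -1.25 2.514
vertex -2.353 -1.303 1.476
vertex -2.003 -1.132 2.664
endloop
endfacet
facet normal 0.280 0.137 0.950
outer loop
vertex -1.436 -1.25 2.514
vertex -2.003 -1.132 2.664
vertex -1.815 -1.795 2.704
endloop
endfacet
facet normal -0.281 -0.137 -0.950
outer loop
vertex -2.353 -1.303 1.476
vertex -2.165 -1.965 1.516
vertex -2.779 -1.683 1.657
endloop
endfacet
facet normal -0.644 0.761 0.080
outer loop
vertex -2.353 -1.303 1.476
vertex -2.779 -1.683 1.657
vertex -2.003 -1.132 2.664
endloop
endfacet
facet normal -0.644 0.760 0.080
outer loop
vertex -2.003 -1.132 2.664
vertex -2.779 -1.683 1.657
vertex -2.429 -1.512 2.844
endloop
endfacet
facet normal 0.280 0.137 0.950
outer loop
vertex -2.003 -1.132 2.664
vertex -2.429 -1.512 2.844
vertex -1.815 -1.795 2.704
endloop
endfacet
facet normal -0.281 -0.136 -0.950
outer loop
vertex -2.779 -1.683 1.657
vertex -2.165 -1.965 1.516
vertex -2.742 -2.276 1.731
endloop
endfacet
facet normal -0.958 -0.024 0.286
outer loop
vertex -2.779 -1.683 1.657
vertex -2.742 -2.276 1.731
vertex -2.429 -1.512 2.844
endloop
endfacet
facet normal -0.958 -0.024 0.286
outer loop
vertex -2.429 -1.512 2.844
vertex -2.742 -2.276 1.731
vertex -2.392 -2.105 2.919
endloop
endfacet
facet normal 0.280 0.138 0.950
outer loop
vertex -2.429 -1.512 2.844
vertex -2.392 -2.105 2.919
vertex -1.815 -1.795 2.704
endloop
endfacet
facet normal -0.280 -0.137 -0.950
outer loop
vertex -2.742 -2.276 1.731
vertex -2.165 -1.965 1.516
vertex -2.271 -2.635 1.644
endloop
endfacet
facet normal -0.550 -0.788 0.276
outer loop
vertex -2.742 -2.276 1.731
vertex -2.271 -2.635 1.644
vertex -2.392 -2.105 2.919
endloop
endfacet
facet normal -0.550 -0.788 0.276
outer loop
vertex -2.392 -2.105 2.919
vertex -2.271 -2.635 1.644
vertex -1.921 -2.464 2.832
endloop
endfacet
facet normal 0.280 0.137 0.950
outer loop
vertex -2.392 -2.105 2.919
vertex -1.921 -2.464 2.832
vertex -1.815 -1.795 2.704
endloop
endfacet
facet normal -0.281 -0.137 -0.950
outer loop
vertex -2.271 -2.635 1.644
vertex -2.165 -1.965 1.516
vertex -1.72 -2.49 1.46
endloop
endfacet
facet normal 0.272 -0.960 0.058
outer loop
vertex -2.271 -2.635 1.644
vertex -1.72 -2.49 1.46
vertex -1.921 -2.464 2.832
endloop
endfacet
facet normal 0.272 -0.960 0.058
outer loop
vertex -1.921 -2.464 2.832
vertex -1.72 -2.49 1.46
vertex -1.37 -2.319 2.648
endloop
endfacet
facet normal 0.281 0.137 0.950
outer loop
vertex -1.921 -2.464 2.832
vertex -1.37 -2.319 2.648
vertex -1.815 -1.795 2.704
endloop
endfacet
facet normal -0.589 -0.304 0.749
outer loop
vertex -0.265 1.767 -2.186
vertex -0.404 3.111 -1.749
vertex -1.597 1.947 -3.161
endloop
endfacet
facet normal 0.098 -0.946 -0.308
outer loop
vertex -0.896 2.309 -4.051
vertex -0.265 1.767 -2.186
vertex -1.597 1.947 -3.161
endloop
endfacet
facet normal -0.589 -0.305 0.749
outer loop
vertex -1.597 1.947 -3.161
vertex -0.404 3.111 -1.749
vertex -1.736 3.291 -2.723
endloop
endfacet
facet normal -0.802 0.109 -0.587
outer loop
vertex -1.736 3.291 -2.723
vertex -0.896 2.309 -4.051
vertex -1.597 1.947 -3.161
endloop
endfacet
facet normal 0.802 -0.108 0.588
outer loop
vertex -0.265 1.767 -2.186
vertex 0.297 3.473 -2.639
vertex -0.404 3.111 -1.749
endloop
endfacet
facet normal 0.097 -0.946 -0.308
outer loop
vertex 0.436 2.129 -3.077
vertex -0.265 1.767 -2.186
vertex -0.896 2.309 -4.051
endloop
endfacet
facet normal 0.802 -0.108 0.587
outer loop
vertex 0.436 2.129 -3.077
vertex 0.297 3.473 -2.639
vertex -0.265 1.767 -2.186
endloop
endfacet
facet normal -0.097 0.946 0.308
outer loop
vertex -0.404 3.111 -1.749
vertex 0.297 3.473 -2.639
vertex -1.736 3.291 -2.723
endloop
endfacet
facet normal -0.802 0.108 -0.587
outer loop
vertex -1.035 3.653 -3.614
vertex -0.896 2.309 -4.051
vertex -1.736 3.291 -2.723
endloop
endfacet
facet normal -0.097 0.946 0.308
outer loop
vertex -1.736 3.291 -2.723
vertex 0.297 3.473 -2.639
vertex -1.035 3.653 -3.614
endloop
endfacet
facet normal 0.589 0.304 -0.749
outer loop
vertex -1.035 3.653 -3.614
vertex 0.436 2.129 -3.077
vertex -0.896 2.309 -4.051
endloop
endfacet
facet normal 0.589 0.305 -0.748
outer loop
vertex 0.297 3.473 -2.639
vertex 0.436 2.129 -3.077
vertex -1.035 3.653 -3.614
endloop
endfacet

endsolid


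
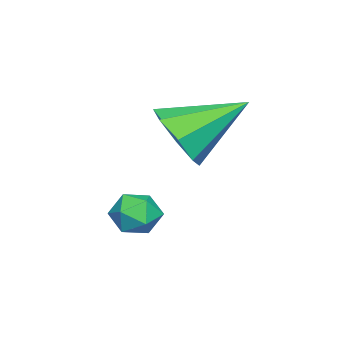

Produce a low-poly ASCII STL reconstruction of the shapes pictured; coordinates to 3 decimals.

solid 
facet normal -0.242 0.096 0.965
outer loop
vertex 0.689 1.814 0.149
vertex 1.176 1.334 0.319
vertex 1.348 2.017 0.294
endloop
endfacet
facet normal -0.353 0.708 0.612
outer loop
vertex 0.689 1.814 0.149
vertex 1.348 2.017 0.294
vertex 1.0 2.309 -0.244
endloop
endfacet
facet normal -0.813 0.577 0.084
outer loop
vertex 0.689 1.814 0.149
vertex 1.0 2.309 -0.244
vertex 0.612 1.807 -0.551
endloop
endfacet
facet normal -0.987 -0.117 0.110
outer loop
vertex 0.689 1.814 0.149
vertex 0.612 1.807 -0.551
vertex 0.722 1.204 -0.203
endloop
endfacet
facet normal -0.634 -0.412 0.654
outer loop
vertex 0.689 1.814 0.149
vertex 0.722 1.204 -0.203
vertex 1.176 1.334 0.319
endloop
endfacet
facet normal 0.266 0.909 0.321
outer loop
vertex 1.0 2.309 -0.244
vertex 1.348 2.017 0.294
vertex 1.678 2.136 -0.317
endloop
endfacet
facet normal 0.446 -0.080 0.892
outer loop
vertex 1.348 2.017 0.294
vertex 1.176 1.334 0.319
vertex 1.788 1.533 0.031
endloop
endfacet
facet normal -0.188 -0.902 0.388
outer loop
vertex 1.176 1.334 0.319
vertex 0.722 1.204 -0.203
vertex 1.4 1.031 -0.276
endloop
endfacet
facet normal -0.760 -0.423 -0.493
outer loop
vertex 0.722 1.204 -0.203
vertex 0.612 1.807 -0.551
vertex 1.052 1.323 -0.814
endloop
endfacet
facet normal -0.478 0.697 -0.535
outer loop
vertex 0.612 1.807 -0.551
vertex 1.0 2.309 -0.244
vertex 1.224 2.006 -0.839
endloop
endfacet
facet normal 0.987 0.117 -0.110
outer loop
vertex 1.711 1.526 -0.669
vertex 1.678 2.136 -0.317
vertex 1.788 1.533 0.031
endloop
endfacet
facet normal 0.813 -0.577 -0.084
outer loop
vertex 1.711 1.526 -0.669
vertex 1.788 1.533 0.031
vertex 1.4 1.031 -0.276
endloop
endfacet
facet normal 0.353 -0.708 -0.612
outer loop
vertex 1.711 1.526 -0.669
vertex 1.4 1.031 -0.276
vertex 1.052 1.323 -0.814
endloop
endfacet
facet normal 0.242 -0.096 -0.965
outer loop
vertex 1.711 1.526 -0.669
vertex 1.052 1.323 -0.814
vertex 1.224 2.006 -0.839
endloop
endfacet
facet normal 0.634 0.412 -0.654
outer loop
vertex 1.711 1.526 -0.669
vertex 1.224 2.006 -0.839
vertex 1.678 2.136 -0.317
endloop
endfacet
facet normal 0.760 0.423 0.493
outer loop
vertex 1.788 1.533 0.031
vertex 1.678 2.136 -0.317
vertex 1.348 2.017 0.294
endloop
endfacet
facet normal 0.478 -0.697 0.535
outer loop
vertex 1.4 1.031 -0.276
vertex 1.788 1.533 0.031
vertex 1.176 1.334 0.319
endloop
endfacet
facet normal -0.266 -0.909 -0.321
outer loop
vertex 1.052 1.323 -0.814
vertex 1.4 1.031 -0.276
vertex 0.722 1.204 -0.203
endloop
endfacet
facet normal -0.446 0.080 -0.892
outer loop
vertex 1.224 2.006 -0.839
vertex 1.052 1.323 -0.814
vertex 0.612 1.807 -0.551
endloop
endfacet
facet normal 0.188 0.902 -0.388
outer loop
vertex 1.678 2.136 -0.317
vertex 1.224 2.006 -0.839
vertex 1.0 2.309 -0.244
endloop
endfacet
facet normal 0.443 -0.732 -0.517
outer loop
vertex -0.644 1.513 2.13
vertex -1.308 1.69 1.31
vertex -0.349 2.064 1.602
endloop
endfacet
facet normal 0.558 0.399 0.728
outer loop
vertex -0.644 1.513 2.13
vertex -0.349 2.064 1.602
vertex -2.252 3.25 2.41
endloop
endfacet
facet normal 0.443 -0.733 -0.517
outer loop
vertex -0.349 2.064 1.602
vertex -1.308 1.69 1.31
vertex -0.615 2.397 0.902
endloop
endfacet
facet normal 0.571 0.804 0.165
outer loop
vertex -0.349 2.064 1.602
vertex -0.615 2.397 0.902
vertex -2.252 3.25 2.41
endloop
endfacet
facet normal 0.444 -0.733 -0.516
outer loop
vertex -0.615 2.397 0.902
vertex -1.308 1.69 1.31
vertex -1.287 2.315 0.441
endloop
endfacet
facet normal 0.140 0.919 -0.368
outer loop
vertex -0.615 2.397 0.902
vertex -1.287 2.315 0.441
vertex -2.252 3.25 2.41
endloop
endfacet
facet normal 0.444 -0.733 -0.516
outer loop
vertex -1.287 2.315 0.441
vertex -1.308 1.69 1.31
vertex -1.971 1.867 0.489
endloop
endfacet
facet normal -0.482 0.676 -0.557
outer loop
vertex -1.287 2.315 0.441
vertex -1.971 1.867 0.489
vertex -2.252 3.25 2.41
endloop
endfacet
facet normal 0.443 -0.733 -0.516
outer loop
vertex -1.971 1.867 0.489
vertex -1.308 1.69 1.31
vertex -2.267 1.316 1.018
endloop
endfacet
facet normal -0.931 0.218 -0.293
outer loop
vertex -1.971 1.867 0.489
vertex -2.267 1.316 1.018
vertex -2.252 3.25 2.41
endloop
endfacet
facet normal 0.443 -0.732 -0.518
outer loop
vertex -2.267 1.316 1.018
vertex -1.308 1.69 1.31
vertex -2.0 0.983 1.717
endloop
endfacet
facet normal -0.944 -0.188 0.271
outer loop
vertex -2.267 1.316 1.018
vertex -2.0 0.983 1.717
vertex -2.252 3.25 2.41
endloop
endfacet
facet normal 0.444 -0.732 -0.517
outer loop
vertex -2.0 0.983 1.717
vertex -1.308 1.69 1.31
vertex -1.328 1.065 2.178
endloop
endfacet
facet normal -0.514 -0.303 0.803
outer loop
vertex -2.0 0.983 1.717
vertex -1.328 1.065 2.178
vertex -2.252 3.25 2.41
endloop
endfacet
facet normal 0.443 -0.732 -0.517
outer loop
vertex -1.328 1.065 2.178
vertex -1.308 1.69 1.31
vertex -0.644 1.513 2.13
endloop
endfacet
facet normal 0.109 -0.059 0.992
outer loop
vertex -1.328 1.065 2.178
vertex -0.644 1.513 2.13
vertex -2.252 3.25 2.41
endloop
endfacet

endsolid


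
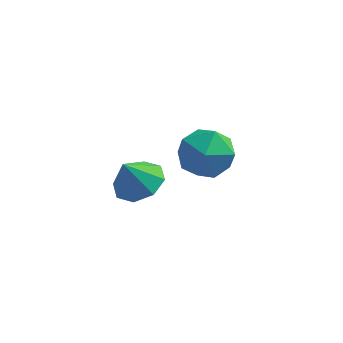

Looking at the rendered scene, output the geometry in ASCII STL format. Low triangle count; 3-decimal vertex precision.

solid 
facet normal -0.627 0.751 -0.205
outer loop
vertex -0.721 3.834 0.904
vertex -1.612 3.186 1.256
vertex -1.052 3.86 2.011
endloop
endfacet
facet normal 0.015 1.000 -0.019
outer loop
vertex -0.721 3.834 0.904
vertex -1.052 3.86 2.011
vertex 0.073 3.838 1.744
endloop
endfacet
facet normal 0.496 0.729 -0.472
outer loop
vertex -0.721 3.834 0.904
vertex 0.073 3.838 1.744
vertex 0.209 3.15 0.824
endloop
endfacet
facet normal 0.150 0.313 -0.938
outer loop
vertex -0.721 3.834 0.904
vertex 0.209 3.15 0.824
vertex -0.833 2.747 0.523
endloop
endfacet
facet normal -0.543 0.327 -0.773
outer loop
vertex -0.721 3.834 0.904
vertex -0.833 2.747 0.523
vertex -1.612 3.186 1.256
endloop
endfacet
facet normal 0.165 0.756 0.634
outer loop
vertex 0.073 3.838 1.744
vertex -1.052 3.86 2.011
vertex -0.327 3.193 2.617
endloop
endfacet
facet normal -0.874 0.354 0.333
outer loop
vertex -1.052 3.86 2.011
vertex -1.612 3.186 1.256
vertex -1.369 2.79 2.316
endloop
endfacet
facet normal -0.739 -0.334 -0.585
outer loop
vertex -1.612 3.186 1.256
vertex -0.833 2.747 0.523
vertex -1.233 2.102 1.396
endloop
endfacet
facet normal 0.384 -0.357 -0.852
outer loop
vertex -0.833 2.747 0.523
vertex 0.209 3.15 0.824
vertex -0.108 2.08 1.129
endloop
endfacet
facet normal 0.943 0.317 -0.098
outer loop
vertex 0.209 3.15 0.824
vertex 0.073 3.838 1.744
vertex 0.452 2.754 1.884
endloop
endfacet
facet normal -0.150 -0.313 0.938
outer loop
vertex -0.439 2.106 2.236
vertex -0.327 3.193 2.617
vertex -1.369 2.79 2.316
endloop
endfacet
facet normal -0.496 -0.729 0.472
outer loop
vertex -0.439 2.106 2.236
vertex -1.369 2.79 2.316
vertex -1.233 2.102 1.396
endloop
endfacet
facet normal -0.015 -1.000 0.019
outer loop
vertex -0.439 2.106 2.236
vertex -1.233 2.102 1.396
vertex -0.108 2.08 1.129
endloop
endfacet
facet normal 0.627 -0.751 0.205
outer loop
vertex -0.439 2.106 2.236
vertex -0.108 2.08 1.129
vertex 0.452 2.754 1.884
endloop
endfacet
facet normal 0.543 -0.327 0.773
outer loop
vertex -0.439 2.106 2.236
vertex 0.452 2.754 1.884
vertex -0.327 3.193 2.617
endloop
endfacet
facet normal -0.384 0.357 0.852
outer loop
vertex -1.369 2.79 2.316
vertex -0.327 3.193 2.617
vertex -1.052 3.86 2.011
endloop
endfacet
facet normal -0.943 -0.317 0.098
outer loop
vertex -1.233 2.102 1.396
vertex -1.369 2.79 2.316
vertex -1.612 3.186 1.256
endloop
endfacet
facet normal -0.165 -0.756 -0.634
outer loop
vertex -0.108 2.08 1.129
vertex -1.233 2.102 1.396
vertex -0.833 2.747 0.523
endloop
endfacet
facet normal 0.874 -0.354 -0.333
outer loop
vertex 0.452 2.754 1.884
vertex -0.108 2.08 1.129
vertex 0.209 3.15 0.824
endloop
endfacet
facet normal 0.739 0.334 0.585
outer loop
vertex -0.327 3.193 2.617
vertex 0.452 2.754 1.884
vertex 0.073 3.838 1.744
endloop
endfacet
facet normal 0.348 0.267 -0.899
outer loop
vertex -1.116 -0.79 3.373
vertex -1.977 -0.748 3.052
vertex -1.402 -0.151 3.452
endloop
endfacet
facet normal 0.494 0.115 0.862
outer loop
vertex -1.116 -0.79 3.373
vertex -1.402 -0.151 3.452
vertex -2.403 -1.072 4.148
endloop
endfacet
facet normal 0.349 0.266 -0.899
outer loop
vertex -1.402 -0.151 3.452
vertex -1.977 -0.748 3.052
vertex -2.025 0.138 3.296
endloop
endfacet
facet normal 0.055 0.563 0.824
outer loop
vertex -1.402 -0.151 3.452
vertex -2.025 0.138 3.296
vertex -2.403 -1.072 4.148
endloop
endfacet
facet normal 0.349 0.266 -0.898
outer loop
vertex -2.025 0.138 3.296
vertex -1.977 -0.748 3.052
vertex -2.62 -0.091 2.997
endloop
endfacet
facet normal -0.532 0.592 0.605
outer loop
vertex -2.025 0.138 3.296
vertex -2.62 -0.091 2.997
vertex -2.403 -1.072 4.148
endloop
endfacet
facet normal 0.349 0.267 -0.898
outer loop
vertex -2.62 -0.091 2.997
vertex -1.977 -0.748 3.052
vertex -2.838 -0.705 2.73
endloop
endfacet
facet normal -0.925 0.184 0.332
outer loop
vertex -2.62 -0.091 2.997
vertex -2.838 -0.705 2.73
vertex -2.403 -1.072 4.148
endloop
endfacet
facet normal 0.349 0.266 -0.898
outer loop
vertex -2.838 -0.705 2.73
vertex -1.977 -0.748 3.052
vertex -2.552 -1.344 2.652
endloop
endfacet
facet normal -0.893 -0.420 0.165
outer loop
vertex -2.838 -0.705 2.73
vertex -2.552 -1.344 2.652
vertex -2.403 -1.072 4.148
endloop
endfacet
facet normal 0.349 0.266 -0.898
outer loop
vertex -2.552 -1.344 2.652
vertex -1.977 -0.748 3.052
vertex -1.93 -1.633 2.808
endloop
endfacet
facet normal -0.454 -0.868 0.203
outer loop
vertex -2.552 -1.344 2.652
vertex -1.93 -1.633 2.808
vertex -2.403 -1.072 4.148
endloop
endfacet
facet normal 0.349 0.266 -0.898
outer loop
vertex -1.93 -1.633 2.808
vertex -1.977 -0.748 3.052
vertex -1.335 -1.404 3.107
endloop
endfacet
facet normal 0.133 -0.897 0.422
outer loop
vertex -1.93 -1.633 2.808
vertex -1.335 -1.404 3.107
vertex -2.403 -1.072 4.148
endloop
endfacet
facet normal 0.348 0.265 -0.899
outer loop
vertex -1.335 -1.404 3.107
vertex -1.977 -0.748 3.052
vertex -1.116 -0.79 3.373
endloop
endfacet
facet normal 0.526 -0.489 0.696
outer loop
vertex -1.335 -1.404 3.107
vertex -1.116 -0.79 3.373
vertex -2.403 -1.072 4.148
endloop
endfacet

endsolid


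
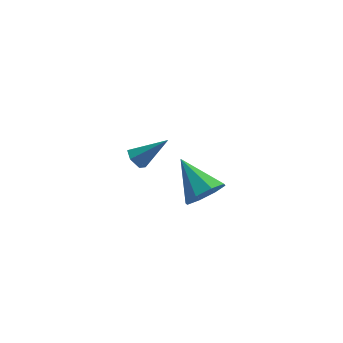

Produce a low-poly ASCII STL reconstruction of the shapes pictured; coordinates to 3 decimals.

solid 
facet normal 0.310 -0.794 -0.523
outer loop
vertex 4.827 3.634 -4.143
vertex 4.199 3.0 -3.553
vertex 4.078 3.552 -4.462
endloop
endfacet
facet normal 0.107 0.873 -0.476
outer loop
vertex 4.827 3.634 -4.143
vertex 4.078 3.552 -4.462
vertex 3.521 4.74 -2.407
endloop
endfacet
facet normal 0.309 -0.794 -0.523
outer loop
vertex 4.078 3.552 -4.462
vertex 4.199 3.0 -3.553
vertex 3.399 3.147 -4.248
endloop
endfacet
facet normal -0.552 0.648 -0.524
outer loop
vertex 4.078 3.552 -4.462
vertex 3.399 3.147 -4.248
vertex 3.521 4.74 -2.407
endloop
endfacet
facet normal 0.309 -0.794 -0.523
outer loop
vertex 3.399 3.147 -4.248
vertex 4.199 3.0 -3.553
vertex 3.188 2.656 -3.627
endloop
endfacet
facet normal -0.962 0.236 -0.140
outer loop
vertex 3.399 3.147 -4.248
vertex 3.188 2.656 -3.627
vertex 3.521 4.74 -2.407
endloop
endfacet
facet normal 0.309 -0.794 -0.523
outer loop
vertex 3.188 2.656 -3.627
vertex 4.199 3.0 -3.553
vertex 3.57 2.367 -2.963
endloop
endfacet
facet normal -0.883 -0.124 0.454
outer loop
vertex 3.188 2.656 -3.627
vertex 3.57 2.367 -2.963
vertex 3.521 4.74 -2.407
endloop
endfacet
facet normal 0.309 -0.795 -0.522
outer loop
vertex 3.57 2.367 -2.963
vertex 4.199 3.0 -3.553
vertex 4.319 2.449 -2.644
endloop
endfacet
facet normal -0.362 -0.220 0.906
outer loop
vertex 3.57 2.367 -2.963
vertex 4.319 2.449 -2.644
vertex 3.521 4.74 -2.407
endloop
endfacet
facet normal 0.309 -0.795 -0.522
outer loop
vertex 4.319 2.449 -2.644
vertex 4.199 3.0 -3.553
vertex 4.998 2.854 -2.858
endloop
endfacet
facet normal 0.298 0.005 0.955
outer loop
vertex 4.319 2.449 -2.644
vertex 4.998 2.854 -2.858
vertex 3.521 4.74 -2.407
endloop
endfacet
facet normal 0.310 -0.794 -0.523
outer loop
vertex 4.998 2.854 -2.858
vertex 4.199 3.0 -3.553
vertex 5.209 3.345 -3.478
endloop
endfacet
facet normal 0.707 0.417 0.571
outer loop
vertex 4.998 2.854 -2.858
vertex 5.209 3.345 -3.478
vertex 3.521 4.74 -2.407
endloop
endfacet
facet normal 0.310 -0.794 -0.523
outer loop
vertex 5.209 3.345 -3.478
vertex 4.199 3.0 -3.553
vertex 4.827 3.634 -4.143
endloop
endfacet
facet normal 0.628 0.778 -0.023
outer loop
vertex 5.209 3.345 -3.478
vertex 4.827 3.634 -4.143
vertex 3.521 4.74 -2.407
endloop
endfacet
facet normal -0.754 0.119 -0.646
outer loop
vertex 0.919 0.734 1.243
vertex 0.594 0.984 1.668
vertex 0.94 1.317 1.326
endloop
endfacet
facet normal 0.842 0.046 -0.538
outer loop
vertex 0.919 0.734 1.243
vertex 0.94 1.317 1.326
vertex 1.906 0.776 2.792
endloop
endfacet
facet normal -0.754 0.119 -0.646
outer loop
vertex 0.94 1.317 1.326
vertex 0.594 0.984 1.668
vertex 0.616 1.567 1.75
endloop
endfacet
facet normal 0.558 0.828 -0.062
outer loop
vertex 0.94 1.317 1.326
vertex 0.616 1.567 1.75
vertex 1.906 0.776 2.792
endloop
endfacet
facet normal -0.754 0.119 -0.646
outer loop
vertex 0.616 1.567 1.75
vertex 0.594 0.984 1.668
vertex 0.27 1.233 2.092
endloop
endfacet
facet normal -0.072 0.749 0.658
outer loop
vertex 0.616 1.567 1.75
vertex 0.27 1.233 2.092
vertex 1.906 0.776 2.792
endloop
endfacet
facet normal -0.753 0.120 -0.646
outer loop
vertex 0.27 1.233 2.092
vertex 0.594 0.984 1.668
vertex 0.248 0.65 2.009
endloop
endfacet
facet normal -0.417 -0.113 0.902
outer loop
vertex 0.27 1.233 2.092
vertex 0.248 0.65 2.009
vertex 1.906 0.776 2.792
endloop
endfacet
facet normal -0.753 0.119 -0.647
outer loop
vertex 0.248 0.65 2.009
vertex 0.594 0.984 1.668
vertex 0.573 0.4 1.585
endloop
endfacet
facet normal -0.133 -0.895 0.426
outer loop
vertex 0.248 0.65 2.009
vertex 0.573 0.4 1.585
vertex 1.906 0.776 2.792
endloop
endfacet
facet normal -0.754 0.119 -0.646
outer loop
vertex 0.573 0.4 1.585
vertex 0.594 0.984 1.668
vertex 0.919 0.734 1.243
endloop
endfacet
facet normal 0.497 -0.816 -0.294
outer loop
vertex 0.573 0.4 1.585
vertex 0.919 0.734 1.243
vertex 1.906 0.776 2.792
endloop
endfacet

endsolid


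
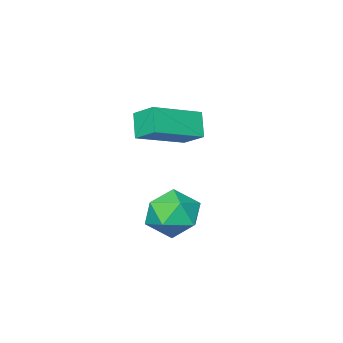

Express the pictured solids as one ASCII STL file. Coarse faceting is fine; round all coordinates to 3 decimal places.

solid 
facet normal -0.354 -0.552 0.755
outer loop
vertex 2.263 0.46 3.928
vertex 0.397 0.683 3.216
vertex 2.384 -0.433 3.332
endloop
endfacet
facet normal 0.928 -0.111 0.355
outer loop
vertex 2.763 0.157 2.524
vertex 2.263 0.46 3.928
vertex 2.384 -0.433 3.332
endloop
endfacet
facet normal -0.354 -0.552 0.755
outer loop
vertex 2.384 -0.433 3.332
vertex 0.397 0.683 3.216
vertex 0.518 -0.21 2.62
endloop
endfacet
facet normal 0.112 -0.827 -0.551
outer loop
vertex 0.518 -0.21 2.62
vertex 2.763 0.157 2.524
vertex 2.384 -0.433 3.332
endloop
endfacet
facet normal -0.112 0.827 0.551
outer loop
vertex 2.263 0.46 3.928
vertex 0.776 1.273 2.408
vertex 0.397 0.683 3.216
endloop
endfacet
facet normal 0.928 -0.111 0.355
outer loop
vertex 2.642 1.05 3.12
vertex 2.263 0.46 3.928
vertex 2.763 0.157 2.524
endloop
endfacet
facet normal -0.112 0.827 0.551
outer loop
vertex 2.642 1.05 3.12
vertex 0.776 1.273 2.408
vertex 2.263 0.46 3.928
endloop
endfacet
facet normal -0.928 0.111 -0.355
outer loop
vertex 0.397 0.683 3.216
vertex 0.776 1.273 2.408
vertex 0.518 -0.21 2.62
endloop
endfacet
facet normal 0.112 -0.827 -0.551
outer loop
vertex 0.897 0.38 1.812
vertex 2.763 0.157 2.524
vertex 0.518 -0.21 2.62
endloop
endfacet
facet normal -0.928 0.111 -0.355
outer loop
vertex 0.518 -0.21 2.62
vertex 0.776 1.273 2.408
vertex 0.897 0.38 1.812
endloop
endfacet
facet normal 0.354 0.552 -0.755
outer loop
vertex 0.897 0.38 1.812
vertex 2.642 1.05 3.12
vertex 2.763 0.157 2.524
endloop
endfacet
facet normal 0.354 0.552 -0.755
outer loop
vertex 0.776 1.273 2.408
vertex 2.642 1.05 3.12
vertex 0.897 0.38 1.812
endloop
endfacet
facet normal 0.220 -0.033 0.975
outer loop
vertex 2.308 1.975 0.112
vertex 1.849 1.02 0.183
vertex 2.883 1.097 -0.048
endloop
endfacet
facet normal 0.705 0.349 0.617
outer loop
vertex 2.308 1.975 0.112
vertex 2.883 1.097 -0.048
vertex 3.017 1.94 -0.678
endloop
endfacet
facet normal 0.365 0.885 0.289
outer loop
vertex 2.308 1.975 0.112
vertex 3.017 1.94 -0.678
vertex 2.065 2.385 -0.838
endloop
endfacet
facet normal -0.329 0.833 0.444
outer loop
vertex 2.308 1.975 0.112
vertex 2.065 2.385 -0.838
vertex 1.344 1.816 -0.305
endloop
endfacet
facet normal -0.419 0.266 0.868
outer loop
vertex 2.308 1.975 0.112
vertex 1.344 1.816 -0.305
vertex 1.849 1.02 0.183
endloop
endfacet
facet normal 0.991 -0.071 0.116
outer loop
vertex 3.017 1.94 -0.678
vertex 2.883 1.097 -0.048
vertex 2.996 0.964 -1.095
endloop
endfacet
facet normal 0.207 -0.688 0.695
outer loop
vertex 2.883 1.097 -0.048
vertex 1.849 1.02 0.183
vertex 2.275 0.395 -0.562
endloop
endfacet
facet normal -0.828 -0.205 0.522
outer loop
vertex 1.849 1.02 0.183
vertex 1.344 1.816 -0.305
vertex 1.323 0.84 -0.722
endloop
endfacet
facet normal -0.683 0.712 -0.164
outer loop
vertex 1.344 1.816 -0.305
vertex 2.065 2.385 -0.838
vertex 1.457 1.683 -1.352
endloop
endfacet
facet normal 0.442 0.796 -0.415
outer loop
vertex 2.065 2.385 -0.838
vertex 3.017 1.94 -0.678
vertex 2.491 1.76 -1.583
endloop
endfacet
facet normal 0.329 -0.833 -0.444
outer loop
vertex 2.032 0.805 -1.512
vertex 2.996 0.964 -1.095
vertex 2.275 0.395 -0.562
endloop
endfacet
facet normal -0.365 -0.885 -0.289
outer loop
vertex 2.032 0.805 -1.512
vertex 2.275 0.395 -0.562
vertex 1.323 0.84 -0.722
endloop
endfacet
facet normal -0.705 -0.349 -0.617
outer loop
vertex 2.032 0.805 -1.512
vertex 1.323 0.84 -0.722
vertex 1.457 1.683 -1.352
endloop
endfacet
facet normal -0.220 0.033 -0.975
outer loop
vertex 2.032 0.805 -1.512
vertex 1.457 1.683 -1.352
vertex 2.491 1.76 -1.583
endloop
endfacet
facet normal 0.419 -0.266 -0.868
outer loop
vertex 2.032 0.805 -1.512
vertex 2.491 1.76 -1.583
vertex 2.996 0.964 -1.095
endloop
endfacet
facet normal 0.683 -0.712 0.164
outer loop
vertex 2.275 0.395 -0.562
vertex 2.996 0.964 -1.095
vertex 2.883 1.097 -0.048
endloop
endfacet
facet normal -0.442 -0.796 0.415
outer loop
vertex 1.323 0.84 -0.722
vertex 2.275 0.395 -0.562
vertex 1.849 1.02 0.183
endloop
endfacet
facet normal -0.991 0.071 -0.116
outer loop
vertex 1.457 1.683 -1.352
vertex 1.323 0.84 -0.722
vertex 1.344 1.816 -0.305
endloop
endfacet
facet normal -0.207 0.688 -0.695
outer loop
vertex 2.491 1.76 -1.583
vertex 1.457 1.683 -1.352
vertex 2.065 2.385 -0.838
endloop
endfacet
facet normal 0.828 0.205 -0.522
outer loop
vertex 2.996 0.964 -1.095
vertex 2.491 1.76 -1.583
vertex 3.017 1.94 -0.678
endloop
endfacet

endsolid


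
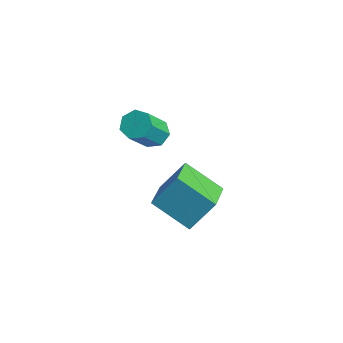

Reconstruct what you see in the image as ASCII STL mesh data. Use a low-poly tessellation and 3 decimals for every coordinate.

solid 
facet normal -0.584 0.722 -0.371
outer loop
vertex -3.526 2.482 -0.841
vertex -2.022 3.18 -1.849
vertex -3.932 1.489 -2.134
endloop
endfacet
facet normal -0.775 -0.359 0.519
outer loop
vertex -2.858 0.16 -1.451
vertex -3.526 2.482 -0.841
vertex -3.932 1.489 -2.134
endloop
endfacet
facet normal -0.584 0.722 -0.371
outer loop
vertex -3.932 1.489 -2.134
vertex -2.022 3.18 -1.849
vertex -2.429 2.187 -3.142
endloop
endfacet
facet normal -0.242 -0.591 -0.770
outer loop
vertex -2.429 2.187 -3.142
vertex -2.858 0.16 -1.451
vertex -3.932 1.489 -2.134
endloop
endfacet
facet normal 0.242 0.591 0.770
outer loop
vertex -3.526 2.482 -0.841
vertex -0.948 1.851 -1.166
vertex -2.022 3.18 -1.849
endloop
endfacet
facet normal -0.775 -0.360 0.520
outer loop
vertex -2.451 1.153 -0.158
vertex -3.526 2.482 -0.841
vertex -2.858 0.16 -1.451
endloop
endfacet
facet normal 0.242 0.591 0.770
outer loop
vertex -2.451 1.153 -0.158
vertex -0.948 1.851 -1.166
vertex -3.526 2.482 -0.841
endloop
endfacet
facet normal 0.775 0.359 -0.520
outer loop
vertex -2.022 3.18 -1.849
vertex -0.948 1.851 -1.166
vertex -2.429 2.187 -3.142
endloop
endfacet
facet normal -0.242 -0.591 -0.770
outer loop
vertex -1.354 0.858 -2.459
vertex -2.858 0.16 -1.451
vertex -2.429 2.187 -3.142
endloop
endfacet
facet normal 0.775 0.360 -0.520
outer loop
vertex -2.429 2.187 -3.142
vertex -0.948 1.851 -1.166
vertex -1.354 0.858 -2.459
endloop
endfacet
facet normal 0.584 -0.722 0.371
outer loop
vertex -1.354 0.858 -2.459
vertex -2.451 1.153 -0.158
vertex -2.858 0.16 -1.451
endloop
endfacet
facet normal 0.584 -0.722 0.371
outer loop
vertex -0.948 1.851 -1.166
vertex -2.451 1.153 -0.158
vertex -1.354 0.858 -2.459
endloop
endfacet
facet normal -0.172 0.599 -0.782
outer loop
vertex -3.426 1.599 1.649
vertex -4.013 1.26 1.518
vertex -3.916 1.812 1.92
endloop
endfacet
facet normal 0.549 0.717 0.430
outer loop
vertex -3.426 1.599 1.649
vertex -3.916 1.812 1.92
vertex -3.101 0.459 3.134
endloop
endfacet
facet normal 0.550 0.716 0.429
outer loop
vertex -3.101 0.459 3.134
vertex -3.916 1.812 1.92
vertex -3.59 0.672 3.405
endloop
endfacet
facet normal 0.171 -0.600 0.781
outer loop
vertex -3.101 0.459 3.134
vertex -3.59 0.672 3.405
vertex -3.687 0.12 3.002
endloop
endfacet
facet normal -0.172 0.599 -0.782
outer loop
vertex -3.916 1.812 1.92
vertex -4.013 1.26 1.518
vertex -4.478 1.609 1.888
endloop
endfacet
facet normal -0.297 0.725 0.622
outer loop
vertex -3.916 1.812 1.92
vertex -4.478 1.609 1.888
vertex -3.59 0.672 3.405
endloop
endfacet
facet normal -0.297 0.725 0.622
outer loop
vertex -3.59 0.672 3.405
vertex -4.478 1.609 1.888
vertex -4.153 0.469 3.373
endloop
endfacet
facet normal 0.172 -0.600 0.781
outer loop
vertex -3.59 0.672 3.405
vertex -4.153 0.469 3.373
vertex -3.687 0.12 3.002
endloop
endfacet
facet normal -0.171 0.600 -0.781
outer loop
vertex -4.478 1.609 1.888
vertex -4.013 1.26 1.518
vertex -4.69 1.144 1.577
endloop
endfacet
facet normal -0.919 0.188 0.346
outer loop
vertex -4.478 1.609 1.888
vertex -4.69 1.144 1.577
vertex -4.153 0.469 3.373
endloop
endfacet
facet normal -0.919 0.188 0.346
outer loop
vertex -4.153 0.469 3.373
vertex -4.69 1.144 1.577
vertex -4.365 0.004 3.062
endloop
endfacet
facet normal 0.172 -0.601 0.781
outer loop
vertex -4.153 0.469 3.373
vertex -4.365 0.004 3.062
vertex -3.687 0.12 3.002
endloop
endfacet
facet normal -0.171 0.601 -0.781
outer loop
vertex -4.69 1.144 1.577
vertex -4.013 1.26 1.518
vertex -4.392 0.766 1.221
endloop
endfacet
facet normal -0.850 -0.491 -0.191
outer loop
vertex -4.69 1.144 1.577
vertex -4.392 0.766 1.221
vertex -4.365 0.004 3.062
endloop
endfacet
facet normal -0.849 -0.492 -0.191
outer loop
vertex -4.365 0.004 3.062
vertex -4.392 0.766 1.221
vertex -4.066 -0.374 2.706
endloop
endfacet
facet normal 0.172 -0.600 0.781
outer loop
vertex -4.365 0.004 3.062
vertex -4.066 -0.374 2.706
vertex -3.687 0.12 3.002
endloop
endfacet
facet normal -0.170 0.600 -0.781
outer loop
vertex -4.392 0.766 1.221
vertex -4.013 1.26 1.518
vertex -3.808 0.76 1.089
endloop
endfacet
facet normal -0.140 -0.800 -0.583
outer loop
vertex -4.392 0.766 1.221
vertex -3.808 0.76 1.089
vertex -4.066 -0.374 2.706
endloop
endfacet
facet normal -0.141 -0.800 -0.583
outer loop
vertex -4.066 -0.374 2.706
vertex -3.808 0.76 1.089
vertex -3.483 -0.38 2.573
endloop
endfacet
facet normal 0.172 -0.600 0.781
outer loop
vertex -4.066 -0.374 2.706
vertex -3.483 -0.38 2.573
vertex -3.687 0.12 3.002
endloop
endfacet
facet normal -0.172 0.600 -0.781
outer loop
vertex -3.808 0.76 1.089
vertex -4.013 1.26 1.518
vertex -3.378 1.131 1.279
endloop
endfacet
facet normal 0.674 -0.507 -0.537
outer loop
vertex -3.808 0.76 1.089
vertex -3.378 1.131 1.279
vertex -3.483 -0.38 2.573
endloop
endfacet
facet normal 0.675 -0.506 -0.536
outer loop
vertex -3.483 -0.38 2.573
vertex -3.378 1.131 1.279
vertex -3.053 -0.009 2.764
endloop
endfacet
facet normal 0.171 -0.600 0.781
outer loop
vertex -3.483 -0.38 2.573
vertex -3.053 -0.009 2.764
vertex -3.687 0.12 3.002
endloop
endfacet
facet normal -0.172 0.600 -0.781
outer loop
vertex -3.378 1.131 1.279
vertex -4.013 1.26 1.518
vertex -3.426 1.599 1.649
endloop
endfacet
facet normal 0.982 0.168 -0.086
outer loop
vertex -3.378 1.131 1.279
vertex -3.426 1.599 1.649
vertex -3.053 -0.009 2.764
endloop
endfacet
facet normal 0.982 0.168 -0.086
outer loop
vertex -3.053 -0.009 2.764
vertex -3.426 1.599 1.649
vertex -3.101 0.459 3.134
endloop
endfacet
facet normal 0.171 -0.600 0.781
outer loop
vertex -3.053 -0.009 2.764
vertex -3.101 0.459 3.134
vertex -3.687 0.12 3.002
endloop
endfacet

endsolid


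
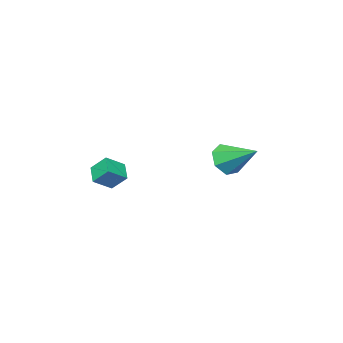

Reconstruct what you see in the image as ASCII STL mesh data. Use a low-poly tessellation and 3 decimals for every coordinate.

solid 
facet normal 0.108 -0.880 -0.462
outer loop
vertex -1.622 1.304 -0.816
vertex -2.423 1.555 -1.481
vertex -1.376 1.744 -1.597
endloop
endfacet
facet normal 0.832 0.329 0.447
outer loop
vertex -1.622 1.304 -0.816
vertex -1.376 1.744 -1.597
vertex -2.657 3.465 -0.479
endloop
endfacet
facet normal 0.108 -0.880 -0.462
outer loop
vertex -1.376 1.744 -1.597
vertex -2.423 1.555 -1.481
vertex -1.918 2.041 -2.29
endloop
endfacet
facet normal 0.692 0.677 -0.251
outer loop
vertex -1.376 1.744 -1.597
vertex -1.918 2.041 -2.29
vertex -2.657 3.465 -0.479
endloop
endfacet
facet normal 0.108 -0.881 -0.462
outer loop
vertex -1.918 2.041 -2.29
vertex -2.423 1.555 -1.481
vertex -2.84 1.972 -2.374
endloop
endfacet
facet normal -0.002 0.786 -0.619
outer loop
vertex -1.918 2.041 -2.29
vertex -2.84 1.972 -2.374
vertex -2.657 3.465 -0.479
endloop
endfacet
facet normal 0.108 -0.881 -0.461
outer loop
vertex -2.84 1.972 -2.374
vertex -2.423 1.555 -1.481
vertex -3.448 1.589 -1.785
endloop
endfacet
facet normal -0.728 0.571 -0.380
outer loop
vertex -2.84 1.972 -2.374
vertex -3.448 1.589 -1.785
vertex -2.657 3.465 -0.479
endloop
endfacet
facet normal 0.108 -0.880 -0.462
outer loop
vertex -3.448 1.589 -1.785
vertex -2.423 1.555 -1.481
vertex -3.284 1.18 -0.968
endloop
endfacet
facet normal -0.938 0.196 0.286
outer loop
vertex -3.448 1.589 -1.785
vertex -3.284 1.18 -0.968
vertex -2.657 3.465 -0.479
endloop
endfacet
facet normal 0.108 -0.880 -0.462
outer loop
vertex -3.284 1.18 -0.968
vertex -2.423 1.555 -1.481
vertex -2.472 1.054 -0.537
endloop
endfacet
facet normal -0.475 -0.058 0.878
outer loop
vertex -3.284 1.18 -0.968
vertex -2.472 1.054 -0.537
vertex -2.657 3.465 -0.479
endloop
endfacet
facet normal 0.107 -0.880 -0.462
outer loop
vertex -2.472 1.054 -0.537
vertex -2.423 1.555 -1.481
vertex -1.622 1.304 -0.816
endloop
endfacet
facet normal 0.312 0.001 0.950
outer loop
vertex -2.472 1.054 -0.537
vertex -1.622 1.304 -0.816
vertex -2.657 3.465 -0.479
endloop
endfacet
facet normal -0.819 0.234 -0.524
outer loop
vertex 3.307 -1.002 -1.709
vertex 3.014 -0.201 -0.894
vertex 3.907 -0.194 -2.286
endloop
endfacet
facet normal 0.249 -0.679 -0.691
outer loop
vertex 4.906 -0.479 -1.646
vertex 3.307 -1.002 -1.709
vertex 3.907 -0.194 -2.286
endloop
endfacet
facet normal -0.819 0.234 -0.524
outer loop
vertex 3.907 -0.194 -2.286
vertex 3.014 -0.201 -0.894
vertex 3.614 0.607 -1.471
endloop
endfacet
facet normal 0.518 0.696 -0.498
outer loop
vertex 3.614 0.607 -1.471
vertex 4.906 -0.479 -1.646
vertex 3.907 -0.194 -2.286
endloop
endfacet
facet normal -0.518 -0.696 0.498
outer loop
vertex 3.307 -1.002 -1.709
vertex 4.013 -0.486 -0.254
vertex 3.014 -0.201 -0.894
endloop
endfacet
facet normal 0.249 -0.679 -0.691
outer loop
vertex 4.306 -1.287 -1.069
vertex 3.307 -1.002 -1.709
vertex 4.906 -0.479 -1.646
endloop
endfacet
facet normal -0.518 -0.696 0.498
outer loop
vertex 4.306 -1.287 -1.069
vertex 4.013 -0.486 -0.254
vertex 3.307 -1.002 -1.709
endloop
endfacet
facet normal -0.249 0.679 0.691
outer loop
vertex 3.014 -0.201 -0.894
vertex 4.013 -0.486 -0.254
vertex 3.614 0.607 -1.471
endloop
endfacet
facet normal 0.518 0.696 -0.498
outer loop
vertex 4.613 0.322 -0.831
vertex 4.906 -0.479 -1.646
vertex 3.614 0.607 -1.471
endloop
endfacet
facet normal -0.249 0.679 0.691
outer loop
vertex 3.614 0.607 -1.471
vertex 4.013 -0.486 -0.254
vertex 4.613 0.322 -0.831
endloop
endfacet
facet normal 0.819 -0.234 0.524
outer loop
vertex 4.613 0.322 -0.831
vertex 4.306 -1.287 -1.069
vertex 4.906 -0.479 -1.646
endloop
endfacet
facet normal 0.819 -0.234 0.524
outer loop
vertex 4.013 -0.486 -0.254
vertex 4.306 -1.287 -1.069
vertex 4.613 0.322 -0.831
endloop
endfacet

endsolid
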